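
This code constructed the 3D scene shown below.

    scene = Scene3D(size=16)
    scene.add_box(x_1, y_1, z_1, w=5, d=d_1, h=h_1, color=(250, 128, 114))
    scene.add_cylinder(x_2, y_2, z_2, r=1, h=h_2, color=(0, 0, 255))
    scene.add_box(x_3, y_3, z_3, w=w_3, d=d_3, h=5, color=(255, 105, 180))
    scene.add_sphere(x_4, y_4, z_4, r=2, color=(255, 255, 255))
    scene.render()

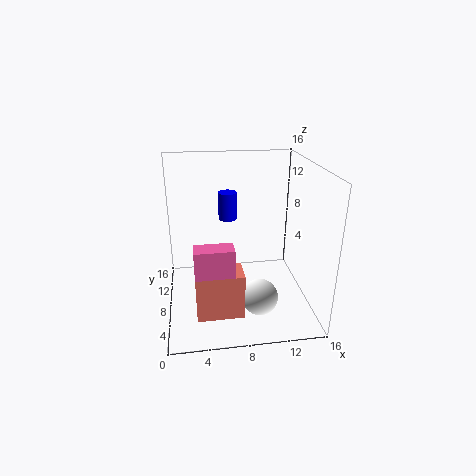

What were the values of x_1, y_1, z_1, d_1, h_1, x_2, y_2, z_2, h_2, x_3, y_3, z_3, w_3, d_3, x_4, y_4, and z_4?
x_1 = 3
y_1 = 3
z_1 = 1
d_1 = 3
h_1 = 5
x_2 = 7
y_2 = 9
z_2 = 10
h_2 = 3
x_3 = 3
y_3 = 3
z_3 = 4
w_3 = 4
d_3 = 2
x_4 = 10
y_4 = 5
z_4 = 2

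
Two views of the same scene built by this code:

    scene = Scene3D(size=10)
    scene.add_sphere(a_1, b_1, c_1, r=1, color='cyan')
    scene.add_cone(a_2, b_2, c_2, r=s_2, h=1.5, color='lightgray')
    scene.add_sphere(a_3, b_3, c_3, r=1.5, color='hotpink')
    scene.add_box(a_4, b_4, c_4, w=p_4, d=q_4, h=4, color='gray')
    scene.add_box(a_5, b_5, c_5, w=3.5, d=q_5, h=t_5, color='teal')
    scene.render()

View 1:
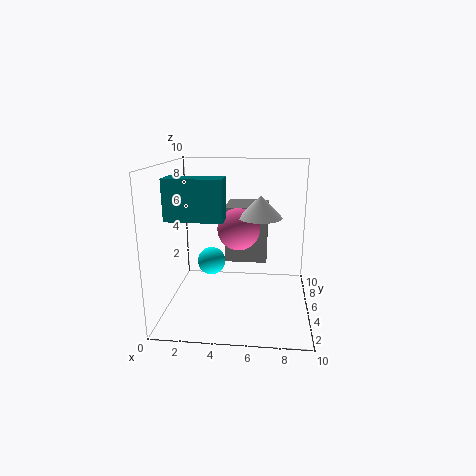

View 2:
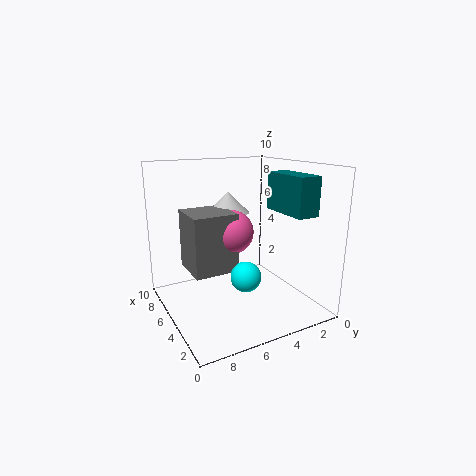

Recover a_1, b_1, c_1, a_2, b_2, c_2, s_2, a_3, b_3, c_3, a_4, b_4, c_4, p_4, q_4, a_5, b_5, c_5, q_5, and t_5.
a_1 = 3
b_1 = 5.5
c_1 = 3
a_2 = 6.5
b_2 = 5
c_2 = 6.5
s_2 = 1.5
a_3 = 5
b_3 = 5.5
c_3 = 5.5
a_4 = 4
b_4 = 5.5
c_4 = 3
p_4 = 3
q_4 = 3
a_5 = 1
b_5 = 1.5
c_5 = 7
q_5 = 1.5
t_5 = 2.5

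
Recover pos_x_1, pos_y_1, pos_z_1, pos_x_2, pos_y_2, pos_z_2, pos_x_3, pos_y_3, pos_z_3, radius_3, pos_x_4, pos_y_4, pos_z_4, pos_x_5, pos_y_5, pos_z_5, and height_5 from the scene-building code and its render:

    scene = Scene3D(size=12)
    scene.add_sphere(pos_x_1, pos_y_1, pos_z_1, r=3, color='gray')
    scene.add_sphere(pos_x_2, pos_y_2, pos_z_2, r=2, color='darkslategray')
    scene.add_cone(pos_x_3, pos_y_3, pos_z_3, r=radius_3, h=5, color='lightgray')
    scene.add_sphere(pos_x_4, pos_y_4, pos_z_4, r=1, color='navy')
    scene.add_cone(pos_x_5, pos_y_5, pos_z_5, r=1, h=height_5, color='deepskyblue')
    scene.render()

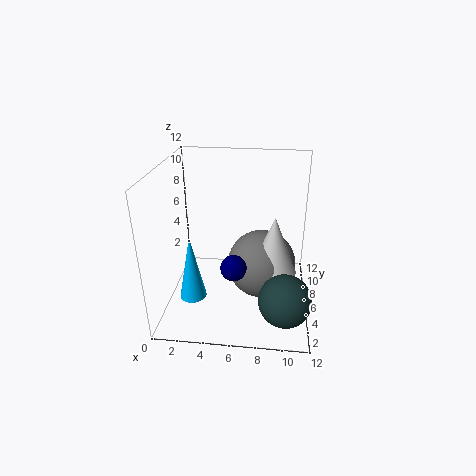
pos_x_1 = 8; pos_y_1 = 7; pos_z_1 = 3; pos_x_2 = 10; pos_y_2 = 2; pos_z_2 = 3; pos_x_3 = 9; pos_y_3 = 6; pos_z_3 = 3; radius_3 = 2; pos_x_4 = 6; pos_y_4 = 3; pos_z_4 = 5; pos_x_5 = 3; pos_y_5 = 2; pos_z_5 = 3; height_5 = 5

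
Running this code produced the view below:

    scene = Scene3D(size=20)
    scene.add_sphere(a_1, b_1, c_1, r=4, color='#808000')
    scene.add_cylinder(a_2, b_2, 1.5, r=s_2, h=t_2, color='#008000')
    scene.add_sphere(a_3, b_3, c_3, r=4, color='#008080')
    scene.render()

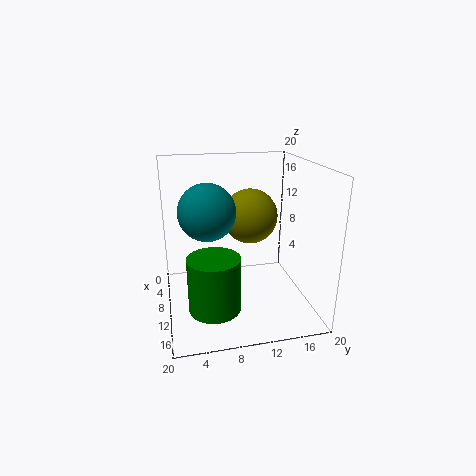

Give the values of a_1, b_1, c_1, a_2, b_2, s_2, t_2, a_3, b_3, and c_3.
a_1 = 7, b_1 = 12.5, c_1 = 12, a_2 = 13.5, b_2 = 6, s_2 = 3.5, t_2 = 7.5, a_3 = 8.5, b_3 = 6, c_3 = 13.5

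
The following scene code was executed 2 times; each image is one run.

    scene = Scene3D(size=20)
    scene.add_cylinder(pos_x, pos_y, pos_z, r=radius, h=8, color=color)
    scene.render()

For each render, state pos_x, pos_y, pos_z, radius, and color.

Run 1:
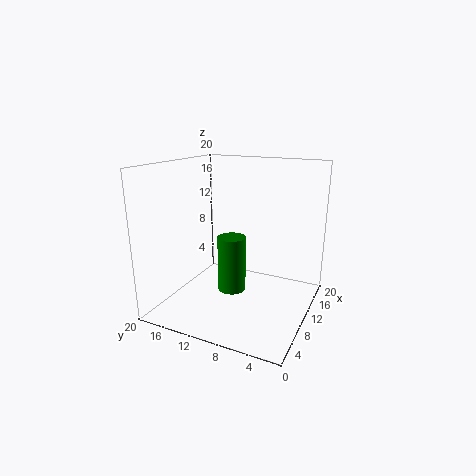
pos_x = 10, pos_y = 11, pos_z = 2, radius = 2, color = 'green'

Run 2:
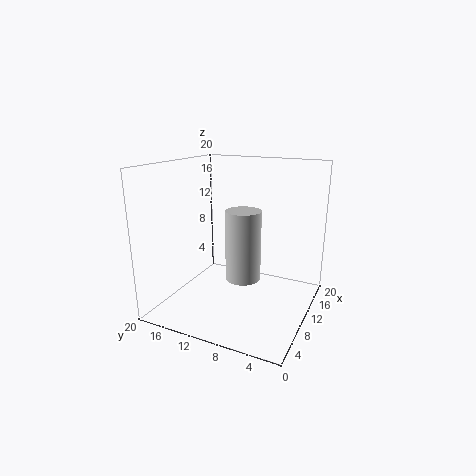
pos_x = 3, pos_y = 6, pos_z = 8, radius = 2, color = 'lightgray'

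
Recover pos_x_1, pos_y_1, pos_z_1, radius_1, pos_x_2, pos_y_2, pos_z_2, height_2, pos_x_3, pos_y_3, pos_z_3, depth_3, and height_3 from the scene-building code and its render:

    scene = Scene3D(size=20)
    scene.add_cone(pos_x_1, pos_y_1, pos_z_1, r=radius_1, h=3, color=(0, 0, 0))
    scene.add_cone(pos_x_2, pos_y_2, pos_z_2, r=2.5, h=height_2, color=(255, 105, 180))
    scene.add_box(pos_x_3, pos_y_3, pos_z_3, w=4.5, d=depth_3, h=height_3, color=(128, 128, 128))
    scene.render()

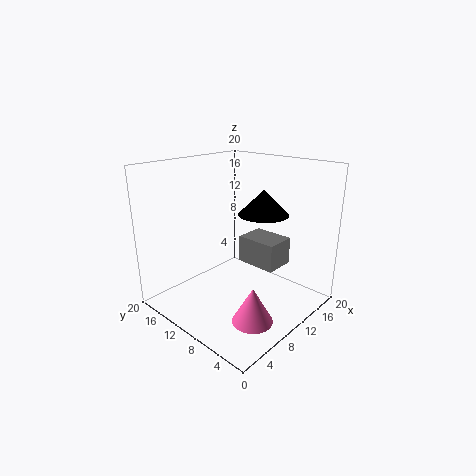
pos_x_1 = 8.5; pos_y_1 = 4.5; pos_z_1 = 15; radius_1 = 3; pos_x_2 = 5; pos_y_2 = 3; pos_z_2 = 2.5; height_2 = 4.5; pos_x_3 = 12.5; pos_y_3 = 6; pos_z_3 = 5; depth_3 = 6; height_3 = 4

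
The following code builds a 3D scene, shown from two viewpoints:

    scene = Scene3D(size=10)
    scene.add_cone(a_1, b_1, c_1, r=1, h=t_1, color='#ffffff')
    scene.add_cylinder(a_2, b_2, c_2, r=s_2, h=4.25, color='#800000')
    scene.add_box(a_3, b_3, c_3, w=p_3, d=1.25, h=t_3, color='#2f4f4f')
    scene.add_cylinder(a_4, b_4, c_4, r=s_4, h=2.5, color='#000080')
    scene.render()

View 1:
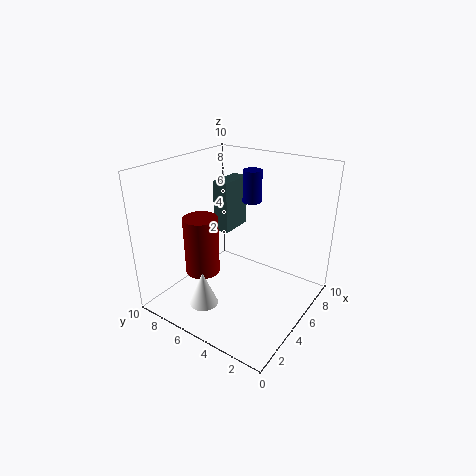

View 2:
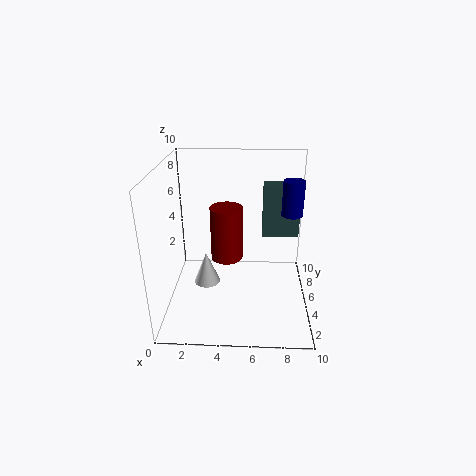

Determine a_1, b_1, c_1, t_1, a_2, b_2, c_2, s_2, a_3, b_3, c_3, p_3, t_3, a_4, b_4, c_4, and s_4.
a_1 = 2.5; b_1 = 6.25; c_1 = 0.5; t_1 = 2.5; a_2 = 4; b_2 = 7.5; c_2 = 2; s_2 = 1.25; a_3 = 6.75; b_3 = 7.25; c_3 = 4; p_3 = 2.75; t_3 = 4; a_4 = 8.75; b_4 = 6.25; c_4 = 6.25; s_4 = 0.75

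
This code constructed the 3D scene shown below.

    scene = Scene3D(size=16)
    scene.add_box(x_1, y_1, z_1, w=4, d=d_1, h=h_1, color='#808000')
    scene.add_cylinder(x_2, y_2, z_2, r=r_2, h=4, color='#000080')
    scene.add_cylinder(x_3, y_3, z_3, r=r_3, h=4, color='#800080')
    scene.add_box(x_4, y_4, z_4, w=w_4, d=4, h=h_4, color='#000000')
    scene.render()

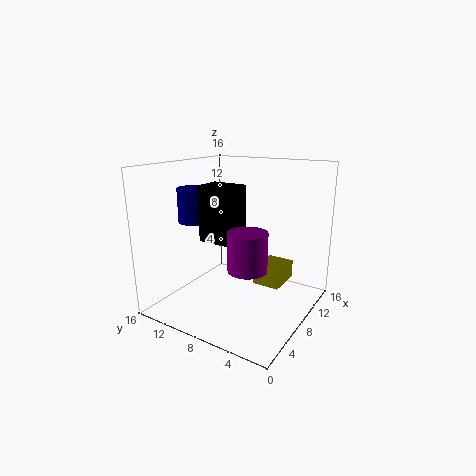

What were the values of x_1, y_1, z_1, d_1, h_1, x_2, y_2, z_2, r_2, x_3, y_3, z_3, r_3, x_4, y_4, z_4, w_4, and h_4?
x_1 = 8; y_1 = 3; z_1 = 3; d_1 = 3; h_1 = 2; x_2 = 8; y_2 = 14; z_2 = 9; r_2 = 2; x_3 = 5; y_3 = 5; z_3 = 6; r_3 = 2; x_4 = 5; y_4 = 7; z_4 = 8; w_4 = 3; h_4 = 6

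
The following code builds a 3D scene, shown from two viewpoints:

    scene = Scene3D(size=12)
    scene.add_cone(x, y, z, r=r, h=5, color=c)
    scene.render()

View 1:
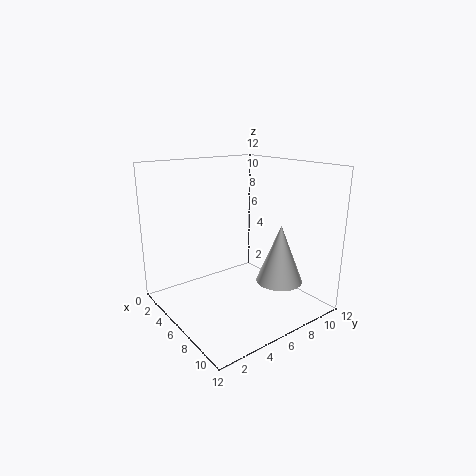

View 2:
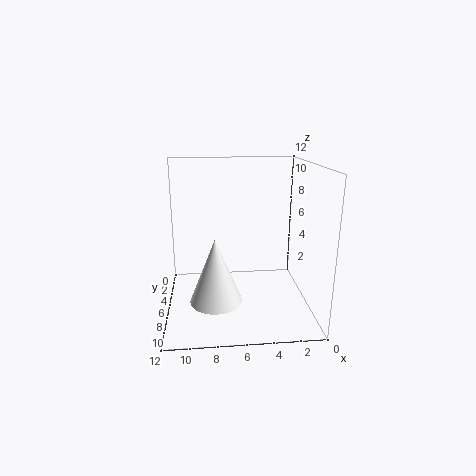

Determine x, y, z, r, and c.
x = 8; y = 9; z = 2; r = 2; c = 'white'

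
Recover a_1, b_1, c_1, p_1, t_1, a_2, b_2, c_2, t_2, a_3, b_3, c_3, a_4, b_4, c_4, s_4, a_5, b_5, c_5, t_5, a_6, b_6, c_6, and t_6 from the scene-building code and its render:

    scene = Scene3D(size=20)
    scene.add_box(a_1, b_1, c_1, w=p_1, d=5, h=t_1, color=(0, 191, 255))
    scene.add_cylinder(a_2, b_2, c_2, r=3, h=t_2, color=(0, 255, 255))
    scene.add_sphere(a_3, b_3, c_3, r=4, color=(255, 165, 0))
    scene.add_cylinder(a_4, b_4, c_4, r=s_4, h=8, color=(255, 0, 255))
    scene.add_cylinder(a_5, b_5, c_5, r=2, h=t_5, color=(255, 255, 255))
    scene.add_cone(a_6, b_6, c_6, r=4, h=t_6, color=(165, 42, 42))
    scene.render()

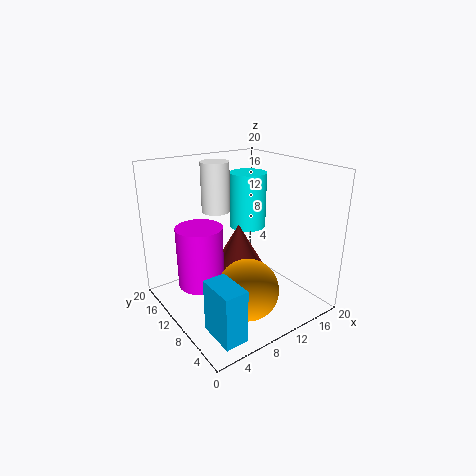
a_1 = 2
b_1 = 1
c_1 = 1
p_1 = 3
t_1 = 7
a_2 = 17
b_2 = 17
c_2 = 8
t_2 = 9
a_3 = 8
b_3 = 5
c_3 = 5
a_4 = 4
b_4 = 10
c_4 = 5
s_4 = 3
a_5 = 9
b_5 = 14
c_5 = 13
t_5 = 7
a_6 = 13
b_6 = 14
c_6 = 3
t_6 = 7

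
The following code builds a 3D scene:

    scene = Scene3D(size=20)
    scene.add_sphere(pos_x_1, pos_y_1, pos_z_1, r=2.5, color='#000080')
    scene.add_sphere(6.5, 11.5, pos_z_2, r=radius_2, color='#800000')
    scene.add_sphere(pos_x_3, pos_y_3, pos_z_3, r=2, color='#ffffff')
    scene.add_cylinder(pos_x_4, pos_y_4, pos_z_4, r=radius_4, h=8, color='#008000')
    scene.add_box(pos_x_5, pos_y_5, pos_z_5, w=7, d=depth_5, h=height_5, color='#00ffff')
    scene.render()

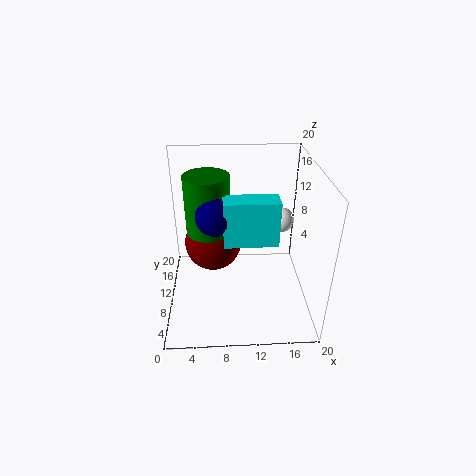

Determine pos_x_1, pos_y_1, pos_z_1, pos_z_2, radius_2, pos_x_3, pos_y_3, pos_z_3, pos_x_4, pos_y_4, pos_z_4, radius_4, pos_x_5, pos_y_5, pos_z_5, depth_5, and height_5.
pos_x_1 = 7, pos_y_1 = 8, pos_z_1 = 14.5, pos_z_2 = 8.5, radius_2 = 4, pos_x_3 = 17.5, pos_y_3 = 17.5, pos_z_3 = 8.5, pos_x_4 = 6, pos_y_4 = 10.5, pos_z_4 = 11, radius_4 = 3, pos_x_5 = 8, pos_y_5 = 6, pos_z_5 = 11, depth_5 = 3, height_5 = 6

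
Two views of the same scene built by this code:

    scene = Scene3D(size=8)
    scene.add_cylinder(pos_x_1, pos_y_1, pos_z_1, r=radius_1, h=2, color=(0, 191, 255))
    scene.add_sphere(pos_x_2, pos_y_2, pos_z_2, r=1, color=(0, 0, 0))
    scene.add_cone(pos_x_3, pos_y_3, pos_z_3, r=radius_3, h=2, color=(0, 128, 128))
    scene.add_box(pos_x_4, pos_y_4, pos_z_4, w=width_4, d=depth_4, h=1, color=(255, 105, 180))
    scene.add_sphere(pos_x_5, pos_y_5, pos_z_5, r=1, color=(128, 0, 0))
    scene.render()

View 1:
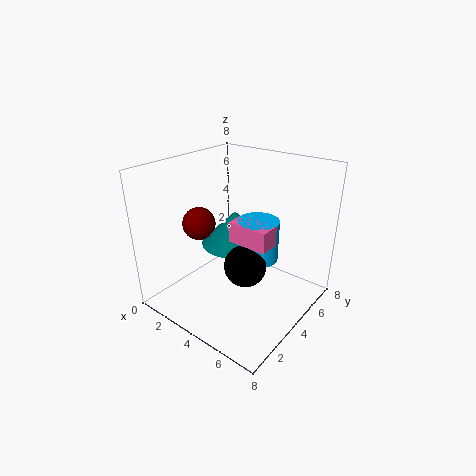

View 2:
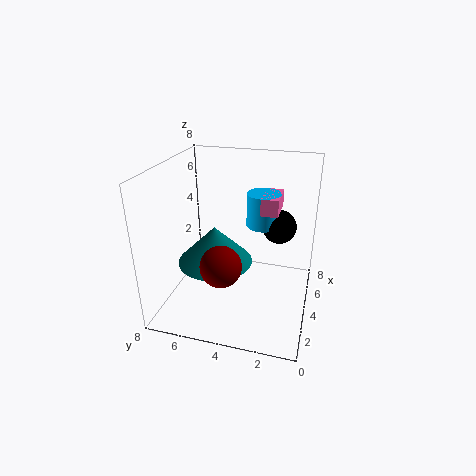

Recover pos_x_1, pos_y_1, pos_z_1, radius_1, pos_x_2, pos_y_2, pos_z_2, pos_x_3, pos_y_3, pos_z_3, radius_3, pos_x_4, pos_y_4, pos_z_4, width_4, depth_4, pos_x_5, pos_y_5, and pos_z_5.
pos_x_1 = 6
pos_y_1 = 3
pos_z_1 = 4
radius_1 = 1
pos_x_2 = 6
pos_y_2 = 2
pos_z_2 = 4
pos_x_3 = 3
pos_y_3 = 5
pos_z_3 = 3
radius_3 = 2
pos_x_4 = 5
pos_y_4 = 2
pos_z_4 = 5
width_4 = 2
depth_4 = 1
pos_x_5 = 1
pos_y_5 = 4
pos_z_5 = 4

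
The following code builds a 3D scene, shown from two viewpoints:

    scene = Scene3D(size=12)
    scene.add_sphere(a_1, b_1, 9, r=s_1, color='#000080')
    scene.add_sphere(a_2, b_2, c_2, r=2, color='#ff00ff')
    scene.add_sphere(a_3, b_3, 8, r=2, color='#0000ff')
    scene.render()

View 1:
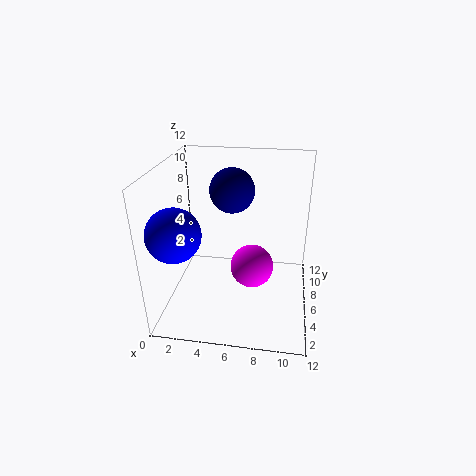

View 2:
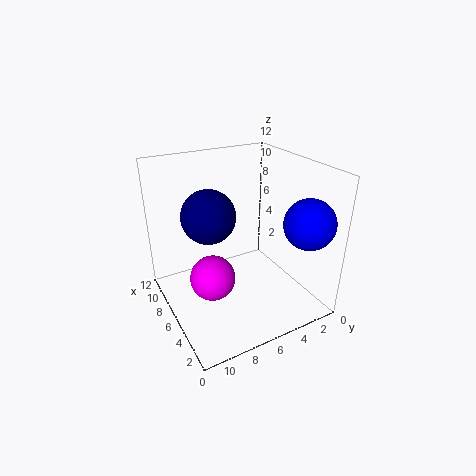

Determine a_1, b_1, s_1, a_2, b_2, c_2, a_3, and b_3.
a_1 = 5
b_1 = 9
s_1 = 2
a_2 = 7
b_2 = 8
c_2 = 2
a_3 = 2
b_3 = 2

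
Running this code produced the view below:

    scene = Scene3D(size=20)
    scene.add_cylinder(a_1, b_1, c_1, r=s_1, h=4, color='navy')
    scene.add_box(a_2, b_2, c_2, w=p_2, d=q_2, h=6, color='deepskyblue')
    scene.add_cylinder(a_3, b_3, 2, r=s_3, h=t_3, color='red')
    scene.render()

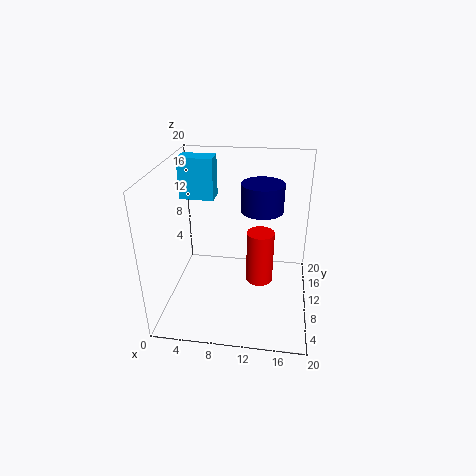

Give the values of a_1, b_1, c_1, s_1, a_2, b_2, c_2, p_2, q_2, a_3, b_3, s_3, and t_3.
a_1 = 13, b_1 = 13, c_1 = 13, s_1 = 3, a_2 = 1, b_2 = 13, c_2 = 14, p_2 = 5, q_2 = 3, a_3 = 13, b_3 = 12, s_3 = 2, t_3 = 8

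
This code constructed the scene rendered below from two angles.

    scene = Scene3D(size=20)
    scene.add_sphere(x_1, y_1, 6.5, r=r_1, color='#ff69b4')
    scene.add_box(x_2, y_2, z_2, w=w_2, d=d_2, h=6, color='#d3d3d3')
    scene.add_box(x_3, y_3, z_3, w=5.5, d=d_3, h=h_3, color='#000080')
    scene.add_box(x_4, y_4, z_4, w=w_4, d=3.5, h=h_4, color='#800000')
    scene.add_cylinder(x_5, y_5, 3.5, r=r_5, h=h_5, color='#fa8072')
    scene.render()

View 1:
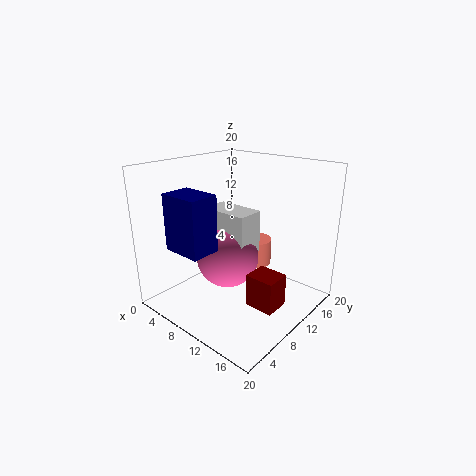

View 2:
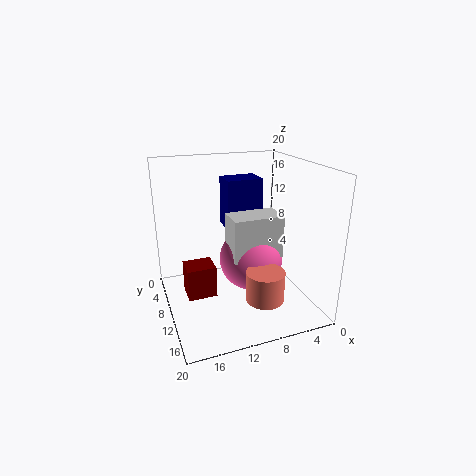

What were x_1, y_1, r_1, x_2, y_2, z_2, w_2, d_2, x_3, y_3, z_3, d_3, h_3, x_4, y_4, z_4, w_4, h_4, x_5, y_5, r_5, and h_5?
x_1 = 8; y_1 = 10; r_1 = 4.5; x_2 = 4.5; y_2 = 9; z_2 = 7.5; w_2 = 7; d_2 = 4; x_3 = 4.5; y_3 = 2; z_3 = 9.5; d_3 = 4; h_3 = 7.5; x_4 = 13.5; y_4 = 7.5; z_4 = 2; w_4 = 4; h_4 = 4.5; x_5 = 8.5; y_5 = 16; r_5 = 2.5; h_5 = 4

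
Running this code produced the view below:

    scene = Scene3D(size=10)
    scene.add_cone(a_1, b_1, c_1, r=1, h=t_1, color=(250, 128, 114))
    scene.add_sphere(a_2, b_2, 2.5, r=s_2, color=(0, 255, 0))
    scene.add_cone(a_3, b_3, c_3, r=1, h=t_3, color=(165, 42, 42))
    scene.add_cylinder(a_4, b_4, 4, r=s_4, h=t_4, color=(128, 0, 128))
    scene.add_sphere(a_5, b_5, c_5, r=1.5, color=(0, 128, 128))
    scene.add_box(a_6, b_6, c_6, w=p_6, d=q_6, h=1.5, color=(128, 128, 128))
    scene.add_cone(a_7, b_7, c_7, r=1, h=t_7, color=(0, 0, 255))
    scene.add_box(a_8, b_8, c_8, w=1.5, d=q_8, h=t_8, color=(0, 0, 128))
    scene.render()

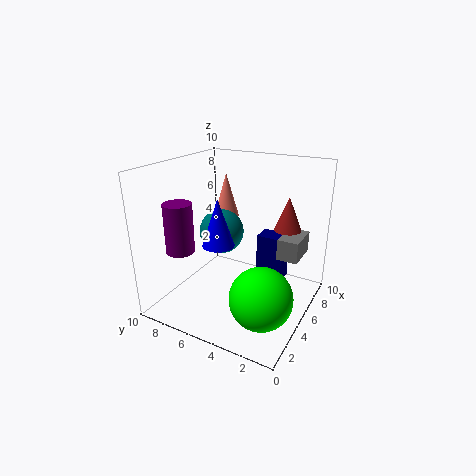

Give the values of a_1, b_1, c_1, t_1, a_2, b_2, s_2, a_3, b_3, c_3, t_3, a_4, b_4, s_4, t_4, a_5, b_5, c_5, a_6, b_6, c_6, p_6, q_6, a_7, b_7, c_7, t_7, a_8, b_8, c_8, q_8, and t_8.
a_1 = 8.5, b_1 = 8, c_1 = 5, t_1 = 3.5, a_2 = 2.5, b_2 = 2, s_2 = 2, a_3 = 8, b_3 = 2.5, c_3 = 5, t_3 = 2.5, a_4 = 3, b_4 = 8.5, s_4 = 1, t_4 = 3.5, a_5 = 4.5, b_5 = 6, c_5 = 5.5, a_6 = 6, b_6 = 1, c_6 = 3.5, p_6 = 2.5, q_6 = 1.5, a_7 = 2.5, b_7 = 5, c_7 = 5.5, t_7 = 3, a_8 = 7, b_8 = 2.5, c_8 = 1, q_8 = 2, t_8 = 3.5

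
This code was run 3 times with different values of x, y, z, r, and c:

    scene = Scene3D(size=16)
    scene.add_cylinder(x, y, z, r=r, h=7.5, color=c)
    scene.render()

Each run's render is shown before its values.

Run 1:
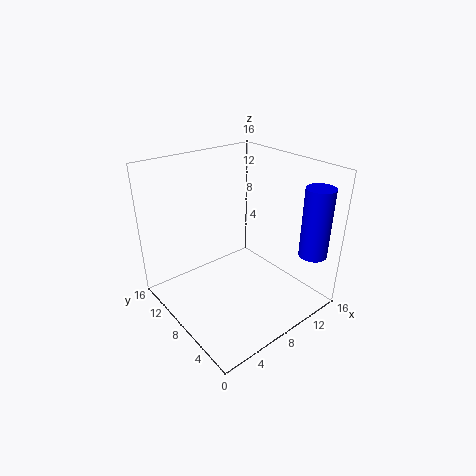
x = 13
y = 1.5
z = 7
r = 1.5
c = 'blue'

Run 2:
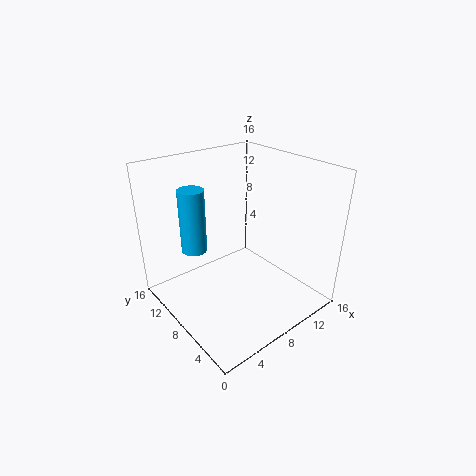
x = 5
y = 12.5
z = 5.5
r = 1.5
c = 'deepskyblue'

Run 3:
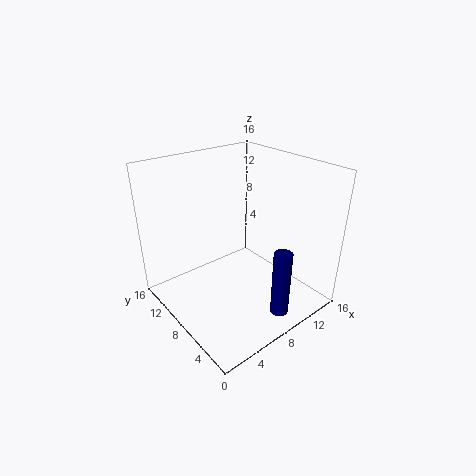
x = 9.5
y = 2.5
z = 0.5
r = 1
c = 'navy'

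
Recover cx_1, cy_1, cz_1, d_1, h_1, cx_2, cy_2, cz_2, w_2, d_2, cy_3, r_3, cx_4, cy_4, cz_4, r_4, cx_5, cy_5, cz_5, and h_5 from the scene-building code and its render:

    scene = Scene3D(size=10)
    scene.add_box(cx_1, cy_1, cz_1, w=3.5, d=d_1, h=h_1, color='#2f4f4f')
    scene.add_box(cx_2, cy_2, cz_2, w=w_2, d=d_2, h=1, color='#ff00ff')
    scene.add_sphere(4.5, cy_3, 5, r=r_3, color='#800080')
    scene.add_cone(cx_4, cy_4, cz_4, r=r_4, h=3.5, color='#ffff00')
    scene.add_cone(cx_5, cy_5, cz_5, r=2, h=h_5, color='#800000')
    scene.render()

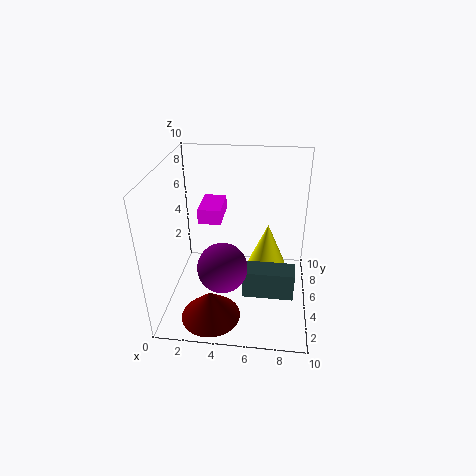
cx_1 = 5.5, cy_1 = 3, cz_1 = 1.5, d_1 = 1.5, h_1 = 2, cx_2 = 2.5, cy_2 = 4, cz_2 = 6.5, w_2 = 1.5, d_2 = 2.5, cy_3 = 1.5, r_3 = 1.5, cx_4 = 7, cy_4 = 8, cz_4 = 1, r_4 = 1.5, cx_5 = 3.5, cy_5 = 2, cz_5 = 0.5, h_5 = 2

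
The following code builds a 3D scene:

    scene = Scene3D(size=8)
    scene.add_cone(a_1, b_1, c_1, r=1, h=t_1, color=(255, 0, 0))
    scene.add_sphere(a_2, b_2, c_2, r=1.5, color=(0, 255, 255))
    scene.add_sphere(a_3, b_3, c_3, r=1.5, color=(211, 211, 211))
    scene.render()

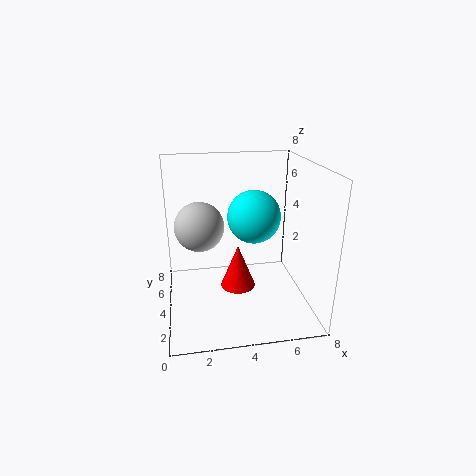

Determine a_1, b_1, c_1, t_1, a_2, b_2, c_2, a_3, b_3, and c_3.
a_1 = 4, b_1 = 4, c_1 = 1, t_1 = 2.5, a_2 = 5, b_2 = 4.5, c_2 = 5, a_3 = 2, b_3 = 6, c_3 = 4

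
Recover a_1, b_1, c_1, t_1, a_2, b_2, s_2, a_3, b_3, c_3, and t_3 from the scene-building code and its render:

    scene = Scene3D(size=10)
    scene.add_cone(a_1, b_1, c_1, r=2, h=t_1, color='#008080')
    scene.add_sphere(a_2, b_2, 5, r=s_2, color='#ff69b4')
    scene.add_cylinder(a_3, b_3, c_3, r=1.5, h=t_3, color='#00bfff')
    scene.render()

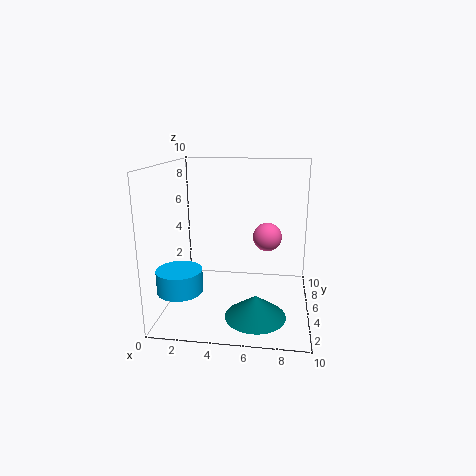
a_1 = 6.5; b_1 = 2.5; c_1 = 0.5; t_1 = 1.5; a_2 = 7; b_2 = 5.5; s_2 = 1; a_3 = 1.5; b_3 = 2.5; c_3 = 2; t_3 = 1.5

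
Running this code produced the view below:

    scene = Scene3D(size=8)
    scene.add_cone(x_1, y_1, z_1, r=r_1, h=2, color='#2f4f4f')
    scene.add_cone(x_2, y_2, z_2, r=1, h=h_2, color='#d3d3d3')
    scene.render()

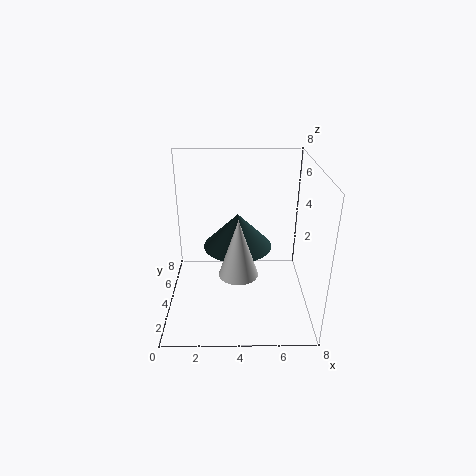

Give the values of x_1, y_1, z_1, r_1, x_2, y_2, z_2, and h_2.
x_1 = 4
y_1 = 5
z_1 = 3
r_1 = 2
x_2 = 4
y_2 = 2
z_2 = 3
h_2 = 3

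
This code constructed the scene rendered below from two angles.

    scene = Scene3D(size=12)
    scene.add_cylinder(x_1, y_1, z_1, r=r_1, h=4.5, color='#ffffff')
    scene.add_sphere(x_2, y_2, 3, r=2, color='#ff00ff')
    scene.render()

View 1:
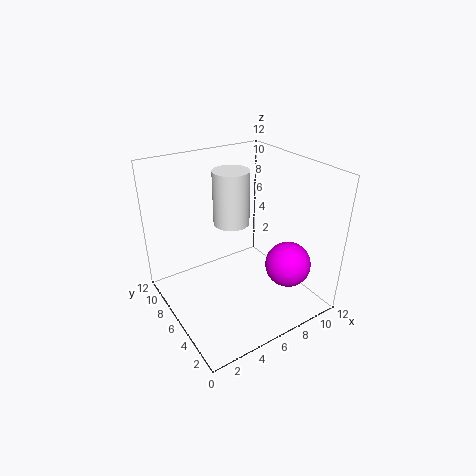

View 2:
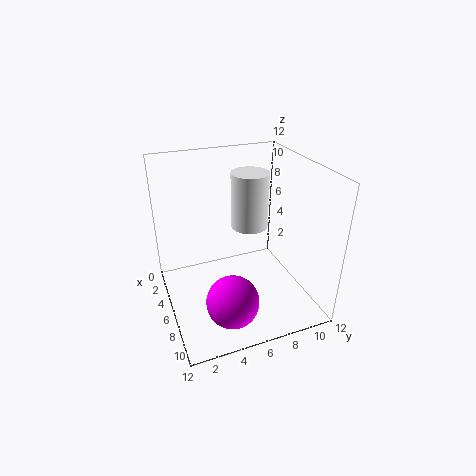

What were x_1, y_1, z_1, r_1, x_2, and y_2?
x_1 = 6
y_1 = 7
z_1 = 7
r_1 = 1.5
x_2 = 10
y_2 = 4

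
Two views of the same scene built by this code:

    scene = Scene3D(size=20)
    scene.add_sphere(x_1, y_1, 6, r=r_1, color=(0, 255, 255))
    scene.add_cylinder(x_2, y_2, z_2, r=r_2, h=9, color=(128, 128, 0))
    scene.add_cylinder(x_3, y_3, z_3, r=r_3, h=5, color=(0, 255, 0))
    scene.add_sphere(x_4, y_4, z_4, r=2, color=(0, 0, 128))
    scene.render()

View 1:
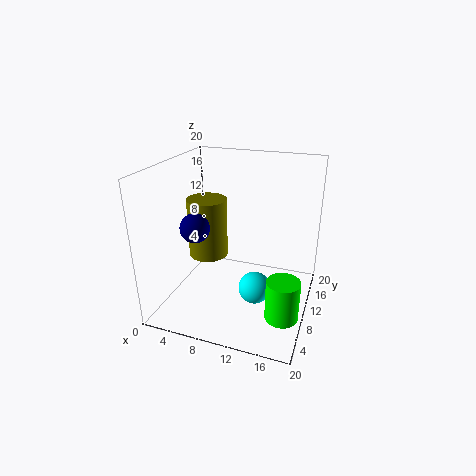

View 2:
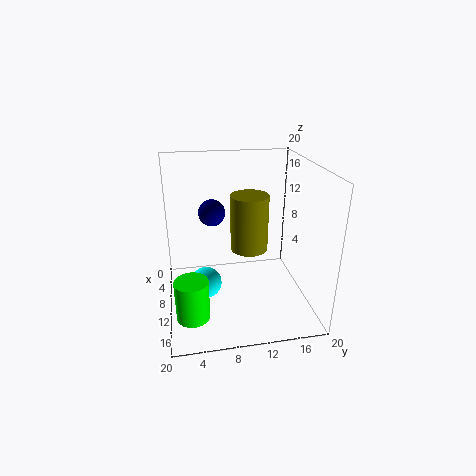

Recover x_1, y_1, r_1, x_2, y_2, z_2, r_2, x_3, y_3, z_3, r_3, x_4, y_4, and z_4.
x_1 = 14
y_1 = 5
r_1 = 2
x_2 = 4
y_2 = 13
z_2 = 5
r_2 = 3
x_3 = 18
y_3 = 3
z_3 = 4
r_3 = 2
x_4 = 5
y_4 = 7
z_4 = 12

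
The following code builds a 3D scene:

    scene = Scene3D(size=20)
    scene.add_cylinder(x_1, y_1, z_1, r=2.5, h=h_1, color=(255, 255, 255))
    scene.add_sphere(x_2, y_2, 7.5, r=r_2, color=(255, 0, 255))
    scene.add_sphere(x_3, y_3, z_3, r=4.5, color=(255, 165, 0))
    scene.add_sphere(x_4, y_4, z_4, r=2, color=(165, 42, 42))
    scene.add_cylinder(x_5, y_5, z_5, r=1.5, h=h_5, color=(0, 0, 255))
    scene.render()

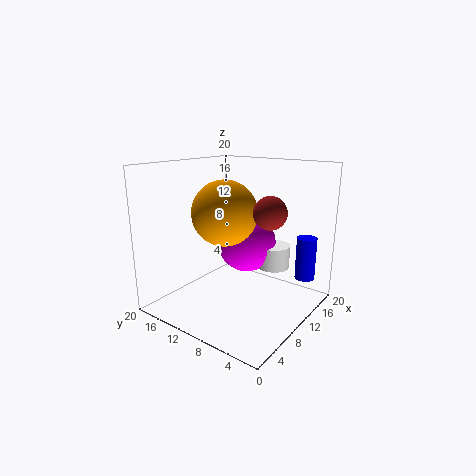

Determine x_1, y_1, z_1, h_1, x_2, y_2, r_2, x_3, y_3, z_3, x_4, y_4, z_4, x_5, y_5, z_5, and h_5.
x_1 = 16.5; y_1 = 8; z_1 = 4; h_1 = 3.5; x_2 = 15; y_2 = 12; r_2 = 4.5; x_3 = 9; y_3 = 11.5; z_3 = 13.5; x_4 = 7.5; y_4 = 3.5; z_4 = 15; x_5 = 18.5; y_5 = 3.5; z_5 = 2.5; h_5 = 6.5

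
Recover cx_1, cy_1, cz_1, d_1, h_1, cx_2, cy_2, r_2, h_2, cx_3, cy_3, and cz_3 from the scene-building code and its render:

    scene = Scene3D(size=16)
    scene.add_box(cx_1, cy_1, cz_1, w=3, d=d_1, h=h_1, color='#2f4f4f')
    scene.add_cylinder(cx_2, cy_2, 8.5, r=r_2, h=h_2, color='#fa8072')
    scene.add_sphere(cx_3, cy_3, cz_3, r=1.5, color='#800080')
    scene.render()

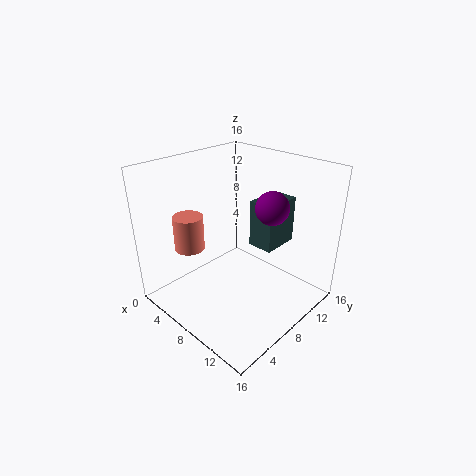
cx_1 = 7.5; cy_1 = 10.5; cz_1 = 6; d_1 = 4.5; h_1 = 5.5; cx_2 = 6.5; cy_2 = 2.5; r_2 = 1.5; h_2 = 3.5; cx_3 = 14; cy_3 = 6; cz_3 = 14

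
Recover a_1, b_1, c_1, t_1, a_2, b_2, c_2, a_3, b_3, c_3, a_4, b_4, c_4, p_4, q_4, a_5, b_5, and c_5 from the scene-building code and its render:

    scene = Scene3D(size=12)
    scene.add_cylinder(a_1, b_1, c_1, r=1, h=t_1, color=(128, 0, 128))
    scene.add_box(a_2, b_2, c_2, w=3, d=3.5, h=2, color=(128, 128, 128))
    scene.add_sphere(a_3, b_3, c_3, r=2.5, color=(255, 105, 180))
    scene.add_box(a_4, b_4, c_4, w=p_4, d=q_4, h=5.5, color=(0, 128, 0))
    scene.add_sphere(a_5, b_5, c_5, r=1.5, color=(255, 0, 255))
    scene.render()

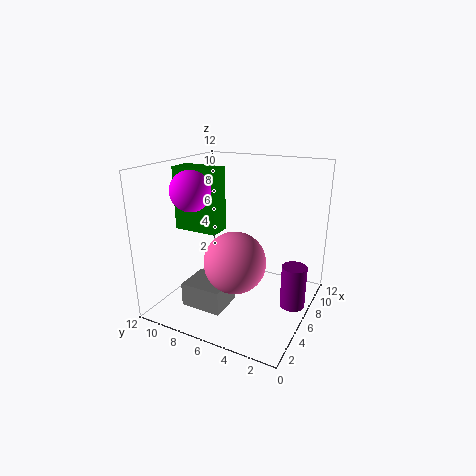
a_1 = 6
b_1 = 1
c_1 = 1
t_1 = 3.5
a_2 = 2.5
b_2 = 6
c_2 = 0.5
a_3 = 4.5
b_3 = 5.5
c_3 = 4.5
a_4 = 5.5
b_4 = 8
c_4 = 6
p_4 = 2
q_4 = 4
a_5 = 2.5
b_5 = 8
c_5 = 10.5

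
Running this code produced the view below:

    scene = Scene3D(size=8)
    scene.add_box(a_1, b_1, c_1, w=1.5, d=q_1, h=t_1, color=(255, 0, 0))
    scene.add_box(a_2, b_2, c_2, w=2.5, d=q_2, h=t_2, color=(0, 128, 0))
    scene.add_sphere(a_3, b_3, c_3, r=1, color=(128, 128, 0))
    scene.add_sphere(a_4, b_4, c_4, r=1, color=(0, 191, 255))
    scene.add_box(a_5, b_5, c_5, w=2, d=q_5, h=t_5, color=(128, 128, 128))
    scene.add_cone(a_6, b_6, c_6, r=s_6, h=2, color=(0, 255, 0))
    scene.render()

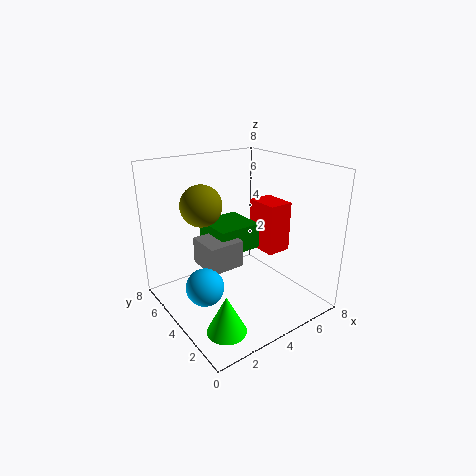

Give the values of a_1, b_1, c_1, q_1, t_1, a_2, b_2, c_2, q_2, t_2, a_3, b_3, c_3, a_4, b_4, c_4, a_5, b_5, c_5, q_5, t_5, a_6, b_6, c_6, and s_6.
a_1 = 6
b_1 = 3.5
c_1 = 2.5
q_1 = 2
t_1 = 3
a_2 = 3
b_2 = 4
c_2 = 3
q_2 = 2.5
t_2 = 1.5
a_3 = 1.5
b_3 = 3.5
c_3 = 6.5
a_4 = 1.5
b_4 = 3.5
c_4 = 2
a_5 = 2
b_5 = 3.5
c_5 = 2.5
q_5 = 2
t_5 = 1.5
a_6 = 1.5
b_6 = 1.5
c_6 = 0.5
s_6 = 1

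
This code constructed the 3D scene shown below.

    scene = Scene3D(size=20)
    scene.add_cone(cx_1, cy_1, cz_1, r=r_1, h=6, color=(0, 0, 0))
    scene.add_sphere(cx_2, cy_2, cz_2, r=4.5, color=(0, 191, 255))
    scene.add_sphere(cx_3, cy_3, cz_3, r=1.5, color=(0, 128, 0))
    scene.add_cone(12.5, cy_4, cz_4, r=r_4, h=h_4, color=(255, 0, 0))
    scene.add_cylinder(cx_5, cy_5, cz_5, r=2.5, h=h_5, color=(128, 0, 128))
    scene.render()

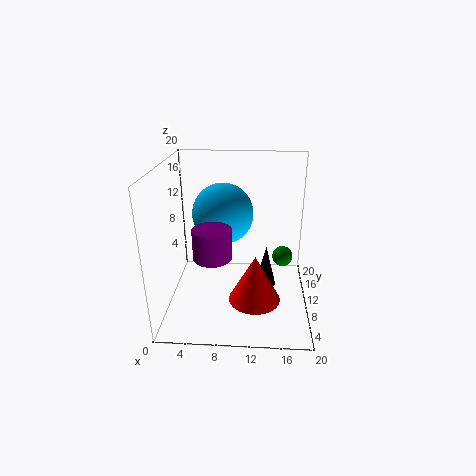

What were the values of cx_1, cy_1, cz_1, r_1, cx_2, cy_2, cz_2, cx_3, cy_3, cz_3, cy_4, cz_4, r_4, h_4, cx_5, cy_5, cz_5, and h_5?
cx_1 = 14; cy_1 = 10.5; cz_1 = 2.5; r_1 = 1.5; cx_2 = 7.5; cy_2 = 14; cz_2 = 12; cx_3 = 16.5; cy_3 = 12.5; cz_3 = 6; cy_4 = 6.5; cz_4 = 2.5; r_4 = 3.5; h_4 = 6.5; cx_5 = 7; cy_5 = 6; cz_5 = 9; h_5 = 4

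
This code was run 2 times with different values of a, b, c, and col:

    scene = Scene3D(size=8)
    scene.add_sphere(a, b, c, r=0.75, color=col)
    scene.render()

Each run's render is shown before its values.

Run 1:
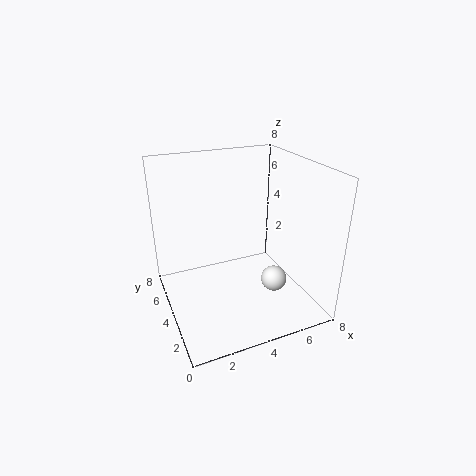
a = 6, b = 3.25, c = 1.25, col = 'white'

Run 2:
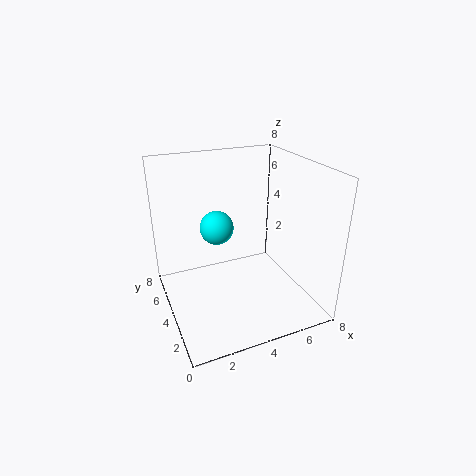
a = 2, b = 1.75, c = 6, col = 'cyan'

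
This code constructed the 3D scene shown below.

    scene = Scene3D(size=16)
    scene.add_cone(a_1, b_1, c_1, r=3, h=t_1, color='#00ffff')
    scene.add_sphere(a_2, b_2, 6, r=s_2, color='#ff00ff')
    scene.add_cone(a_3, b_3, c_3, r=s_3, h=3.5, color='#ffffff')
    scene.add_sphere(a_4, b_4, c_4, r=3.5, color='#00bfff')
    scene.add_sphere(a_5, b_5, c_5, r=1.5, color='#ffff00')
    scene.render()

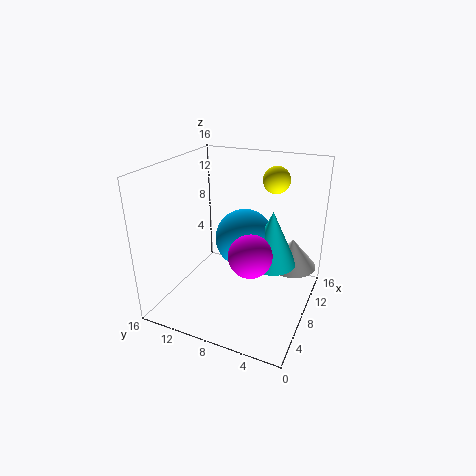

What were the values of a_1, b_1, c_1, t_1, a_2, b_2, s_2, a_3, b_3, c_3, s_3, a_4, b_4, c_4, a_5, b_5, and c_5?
a_1 = 11
b_1 = 5
c_1 = 4
t_1 = 6.5
a_2 = 8
b_2 = 6.5
s_2 = 2.5
a_3 = 13
b_3 = 3
c_3 = 3
s_3 = 3
a_4 = 11
b_4 = 8.5
c_4 = 6.5
a_5 = 11.5
b_5 = 5
c_5 = 14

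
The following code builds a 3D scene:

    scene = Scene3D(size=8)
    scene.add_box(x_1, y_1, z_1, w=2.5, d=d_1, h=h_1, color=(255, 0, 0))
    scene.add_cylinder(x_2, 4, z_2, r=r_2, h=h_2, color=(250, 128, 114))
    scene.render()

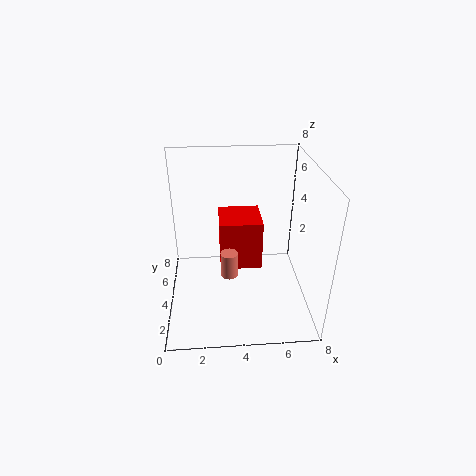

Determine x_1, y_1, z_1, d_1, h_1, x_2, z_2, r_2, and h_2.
x_1 = 3
y_1 = 4.5
z_1 = 1.5
d_1 = 2.5
h_1 = 3
x_2 = 3.5
z_2 = 1.5
r_2 = 0.5
h_2 = 1.5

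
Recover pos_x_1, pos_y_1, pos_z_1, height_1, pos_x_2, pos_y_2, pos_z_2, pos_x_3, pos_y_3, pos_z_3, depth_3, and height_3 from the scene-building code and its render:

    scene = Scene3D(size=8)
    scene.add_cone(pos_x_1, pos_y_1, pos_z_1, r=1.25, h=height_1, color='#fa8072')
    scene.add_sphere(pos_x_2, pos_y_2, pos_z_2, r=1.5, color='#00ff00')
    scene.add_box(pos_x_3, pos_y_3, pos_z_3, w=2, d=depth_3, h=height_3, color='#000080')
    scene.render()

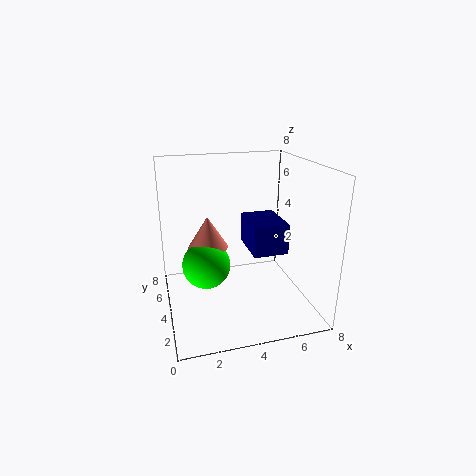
pos_x_1 = 2.75
pos_y_1 = 6.5
pos_z_1 = 2.5
height_1 = 2
pos_x_2 = 2.5
pos_y_2 = 6
pos_z_2 = 1.5
pos_x_3 = 4.75
pos_y_3 = 3.25
pos_z_3 = 3
depth_3 = 2.75
height_3 = 1.75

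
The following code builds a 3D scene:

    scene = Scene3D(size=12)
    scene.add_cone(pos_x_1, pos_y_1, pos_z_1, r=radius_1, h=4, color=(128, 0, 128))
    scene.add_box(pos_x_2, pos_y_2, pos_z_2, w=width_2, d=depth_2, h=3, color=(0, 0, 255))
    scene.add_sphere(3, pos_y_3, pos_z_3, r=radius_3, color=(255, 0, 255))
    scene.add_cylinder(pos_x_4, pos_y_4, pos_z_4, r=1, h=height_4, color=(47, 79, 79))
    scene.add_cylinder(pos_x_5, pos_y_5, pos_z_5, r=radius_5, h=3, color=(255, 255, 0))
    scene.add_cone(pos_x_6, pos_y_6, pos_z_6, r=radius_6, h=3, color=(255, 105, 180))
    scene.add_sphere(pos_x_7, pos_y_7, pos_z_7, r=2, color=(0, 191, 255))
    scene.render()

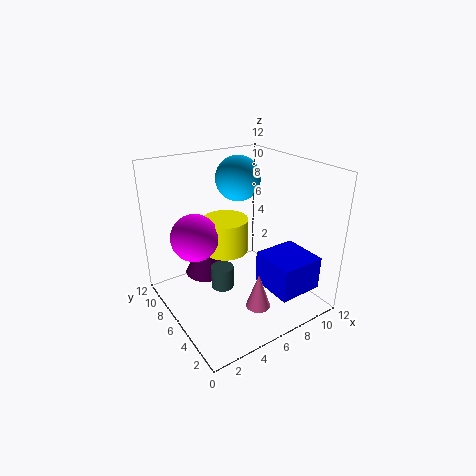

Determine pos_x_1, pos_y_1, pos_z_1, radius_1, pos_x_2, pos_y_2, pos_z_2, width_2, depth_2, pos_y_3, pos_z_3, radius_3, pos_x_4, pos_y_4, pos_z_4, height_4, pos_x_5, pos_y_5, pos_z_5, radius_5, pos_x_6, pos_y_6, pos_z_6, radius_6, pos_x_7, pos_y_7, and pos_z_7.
pos_x_1 = 5, pos_y_1 = 10, pos_z_1 = 1, radius_1 = 2, pos_x_2 = 8, pos_y_2 = 2, pos_z_2 = 1, width_2 = 4, depth_2 = 4, pos_y_3 = 8, pos_z_3 = 6, radius_3 = 2, pos_x_4 = 5, pos_y_4 = 7, pos_z_4 = 1, height_4 = 2, pos_x_5 = 6, pos_y_5 = 8, pos_z_5 = 4, radius_5 = 2, pos_x_6 = 6, pos_y_6 = 3, pos_z_6 = 1, radius_6 = 1, pos_x_7 = 8, pos_y_7 = 9, pos_z_7 = 10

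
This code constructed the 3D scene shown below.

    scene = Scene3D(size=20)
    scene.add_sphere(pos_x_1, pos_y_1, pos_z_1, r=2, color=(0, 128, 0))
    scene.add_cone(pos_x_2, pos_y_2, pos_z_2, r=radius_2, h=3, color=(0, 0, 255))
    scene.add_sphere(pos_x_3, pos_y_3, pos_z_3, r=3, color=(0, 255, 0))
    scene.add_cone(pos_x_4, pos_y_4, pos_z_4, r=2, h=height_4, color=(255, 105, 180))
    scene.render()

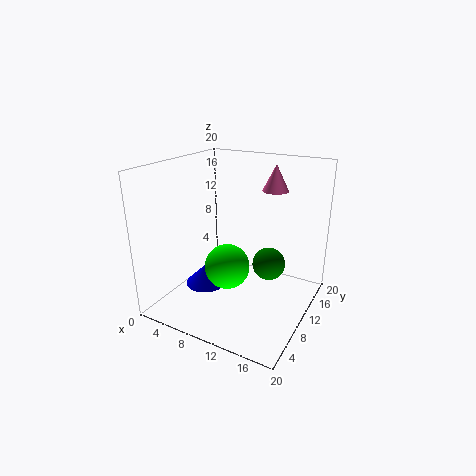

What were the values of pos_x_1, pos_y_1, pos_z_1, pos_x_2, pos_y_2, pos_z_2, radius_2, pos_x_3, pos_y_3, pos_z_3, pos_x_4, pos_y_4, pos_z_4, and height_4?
pos_x_1 = 16; pos_y_1 = 7; pos_z_1 = 9; pos_x_2 = 5; pos_y_2 = 9; pos_z_2 = 2; radius_2 = 3; pos_x_3 = 10; pos_y_3 = 7; pos_z_3 = 7; pos_x_4 = 12; pos_y_4 = 18; pos_z_4 = 15; height_4 = 4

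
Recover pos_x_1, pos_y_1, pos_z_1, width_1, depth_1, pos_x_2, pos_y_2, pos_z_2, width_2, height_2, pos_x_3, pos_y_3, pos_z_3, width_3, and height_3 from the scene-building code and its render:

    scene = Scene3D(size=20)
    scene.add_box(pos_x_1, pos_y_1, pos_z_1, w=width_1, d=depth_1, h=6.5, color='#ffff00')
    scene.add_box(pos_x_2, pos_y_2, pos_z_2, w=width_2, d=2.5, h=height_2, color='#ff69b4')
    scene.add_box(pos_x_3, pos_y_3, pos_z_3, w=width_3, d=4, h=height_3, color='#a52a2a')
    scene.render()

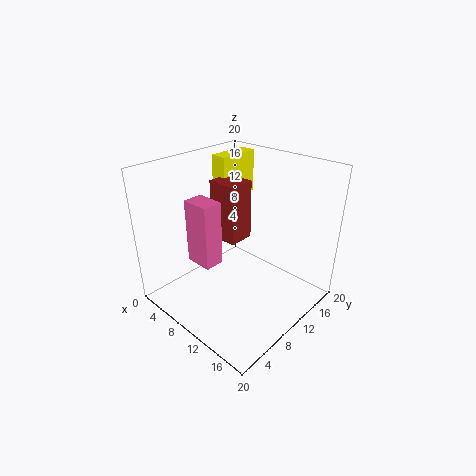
pos_x_1 = 2
pos_y_1 = 13
pos_z_1 = 13
width_1 = 2.5
depth_1 = 6.5
pos_x_2 = 8.5
pos_y_2 = 2.5
pos_z_2 = 9.5
width_2 = 3.5
height_2 = 8
pos_x_3 = 3.5
pos_y_3 = 11
pos_z_3 = 7.5
width_3 = 4.5
height_3 = 9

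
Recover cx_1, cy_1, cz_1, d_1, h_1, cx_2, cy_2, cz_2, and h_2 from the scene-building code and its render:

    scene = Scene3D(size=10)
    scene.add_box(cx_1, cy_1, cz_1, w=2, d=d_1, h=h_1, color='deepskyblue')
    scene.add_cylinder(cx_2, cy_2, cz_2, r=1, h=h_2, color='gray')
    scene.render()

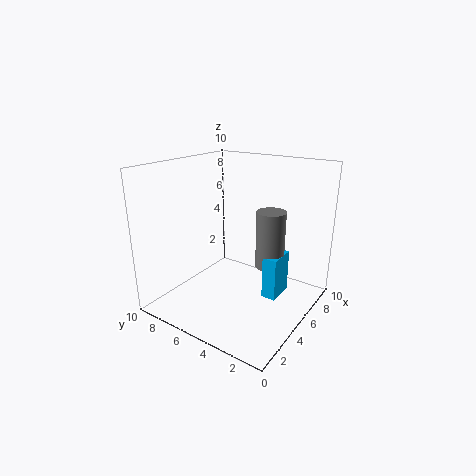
cx_1 = 5, cy_1 = 2, cz_1 = 1, d_1 = 1, h_1 = 3, cx_2 = 6, cy_2 = 3, cz_2 = 3, h_2 = 4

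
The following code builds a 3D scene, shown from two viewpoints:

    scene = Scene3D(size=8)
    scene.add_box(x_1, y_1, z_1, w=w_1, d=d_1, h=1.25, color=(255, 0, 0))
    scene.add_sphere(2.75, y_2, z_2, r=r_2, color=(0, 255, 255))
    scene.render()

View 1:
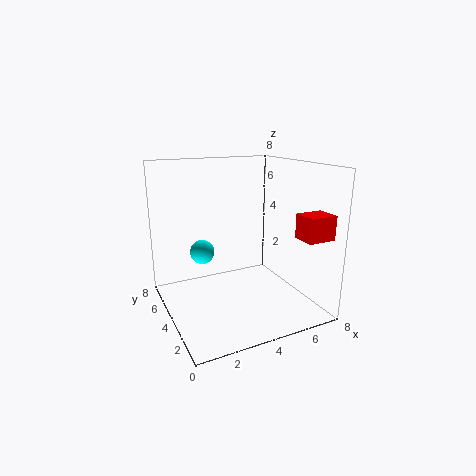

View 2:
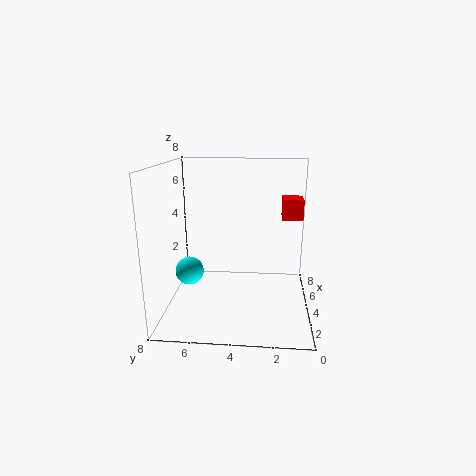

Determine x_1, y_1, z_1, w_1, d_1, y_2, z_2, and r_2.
x_1 = 6, y_1 = 0.25, z_1 = 4.5, w_1 = 1.5, d_1 = 1.25, y_2 = 6.5, z_2 = 2.5, r_2 = 0.75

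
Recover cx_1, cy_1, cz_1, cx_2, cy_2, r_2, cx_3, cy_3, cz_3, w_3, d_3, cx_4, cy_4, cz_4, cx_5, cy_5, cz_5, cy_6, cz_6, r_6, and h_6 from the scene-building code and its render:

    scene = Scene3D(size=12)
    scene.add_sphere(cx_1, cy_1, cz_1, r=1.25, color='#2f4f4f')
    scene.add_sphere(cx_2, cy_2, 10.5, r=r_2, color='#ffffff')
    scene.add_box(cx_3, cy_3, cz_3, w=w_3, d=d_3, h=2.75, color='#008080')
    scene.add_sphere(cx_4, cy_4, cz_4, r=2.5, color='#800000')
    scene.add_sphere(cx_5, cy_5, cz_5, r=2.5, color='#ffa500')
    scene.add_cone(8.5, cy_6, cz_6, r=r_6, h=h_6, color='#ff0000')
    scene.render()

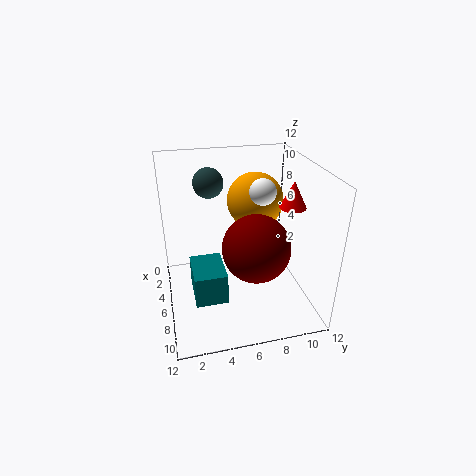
cx_1 = 4
cy_1 = 4
cz_1 = 10.25
cx_2 = 7.5
cy_2 = 7.5
r_2 = 1
cx_3 = 4
cy_3 = 2
cz_3 = 0.75
w_3 = 3.75
d_3 = 2.75
cx_4 = 9.5
cy_4 = 6.5
cz_4 = 7
cx_5 = 3.25
cy_5 = 8.25
cz_5 = 8
cy_6 = 9.5
cz_6 = 9.5
r_6 = 1
h_6 = 2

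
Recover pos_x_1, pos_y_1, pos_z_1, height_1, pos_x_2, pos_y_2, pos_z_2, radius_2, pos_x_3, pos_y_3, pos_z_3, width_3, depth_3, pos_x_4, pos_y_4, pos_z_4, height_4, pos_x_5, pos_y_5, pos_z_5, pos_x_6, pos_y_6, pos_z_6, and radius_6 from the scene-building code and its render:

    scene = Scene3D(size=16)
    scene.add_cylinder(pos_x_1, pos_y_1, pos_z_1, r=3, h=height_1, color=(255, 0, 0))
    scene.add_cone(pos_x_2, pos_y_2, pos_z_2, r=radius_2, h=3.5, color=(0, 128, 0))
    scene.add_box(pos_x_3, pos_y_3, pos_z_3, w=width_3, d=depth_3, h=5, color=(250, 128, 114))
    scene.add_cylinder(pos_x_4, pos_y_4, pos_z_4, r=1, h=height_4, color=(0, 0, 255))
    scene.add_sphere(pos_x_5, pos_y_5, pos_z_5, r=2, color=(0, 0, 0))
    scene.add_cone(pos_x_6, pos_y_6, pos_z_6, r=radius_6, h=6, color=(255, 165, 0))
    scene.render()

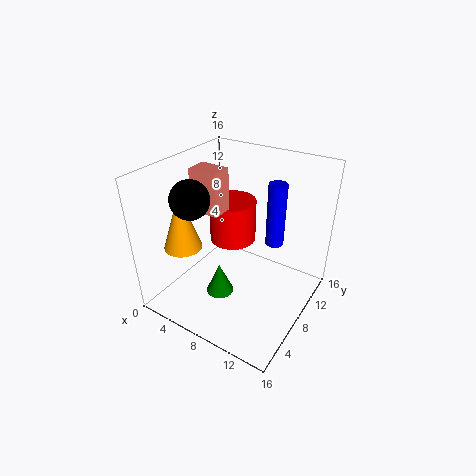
pos_x_1 = 4; pos_y_1 = 13; pos_z_1 = 4; height_1 = 5.5; pos_x_2 = 7.5; pos_y_2 = 5; pos_z_2 = 2.5; radius_2 = 1.5; pos_x_3 = 2; pos_y_3 = 7.5; pos_z_3 = 10; width_3 = 3.5; depth_3 = 2.5; pos_x_4 = 11.5; pos_y_4 = 10; pos_z_4 = 7.5; height_4 = 7; pos_x_5 = 5; pos_y_5 = 4; pos_z_5 = 13.5; pos_x_6 = 4; pos_y_6 = 3.5; pos_z_6 = 8; radius_6 = 2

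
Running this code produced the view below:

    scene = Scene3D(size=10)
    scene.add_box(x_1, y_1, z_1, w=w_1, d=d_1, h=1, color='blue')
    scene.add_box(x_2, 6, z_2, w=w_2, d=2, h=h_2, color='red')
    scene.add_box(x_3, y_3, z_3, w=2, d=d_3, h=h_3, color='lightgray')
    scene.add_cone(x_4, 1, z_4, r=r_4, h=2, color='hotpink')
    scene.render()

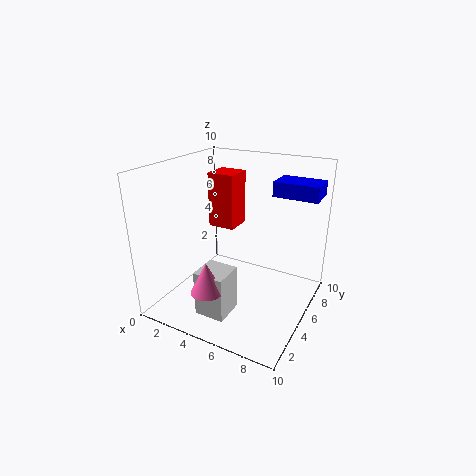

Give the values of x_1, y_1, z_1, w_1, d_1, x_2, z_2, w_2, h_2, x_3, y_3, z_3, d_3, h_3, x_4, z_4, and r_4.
x_1 = 7; y_1 = 6; z_1 = 8; w_1 = 3; d_1 = 2; x_2 = 2; z_2 = 5; w_2 = 2; h_2 = 4; x_3 = 4; y_3 = 1; z_3 = 1; d_3 = 2; h_3 = 3; x_4 = 5; z_4 = 3; r_4 = 1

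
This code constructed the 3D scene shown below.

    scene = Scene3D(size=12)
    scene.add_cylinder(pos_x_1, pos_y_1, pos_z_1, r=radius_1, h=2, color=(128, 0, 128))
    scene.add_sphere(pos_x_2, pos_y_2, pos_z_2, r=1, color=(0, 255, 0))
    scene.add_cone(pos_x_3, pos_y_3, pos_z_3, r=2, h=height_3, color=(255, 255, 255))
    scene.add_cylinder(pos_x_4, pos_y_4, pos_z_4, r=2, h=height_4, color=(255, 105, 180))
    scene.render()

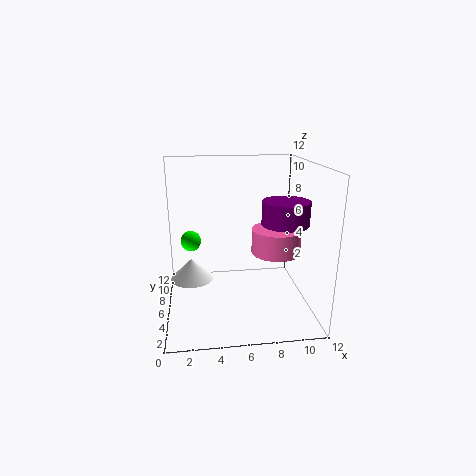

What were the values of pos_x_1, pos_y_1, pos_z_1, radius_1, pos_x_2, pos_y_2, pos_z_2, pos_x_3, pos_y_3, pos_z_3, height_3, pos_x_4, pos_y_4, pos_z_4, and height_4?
pos_x_1 = 10; pos_y_1 = 6; pos_z_1 = 7; radius_1 = 2; pos_x_2 = 2; pos_y_2 = 11; pos_z_2 = 4; pos_x_3 = 2; pos_y_3 = 9; pos_z_3 = 1; height_3 = 2; pos_x_4 = 9; pos_y_4 = 5; pos_z_4 = 5; height_4 = 2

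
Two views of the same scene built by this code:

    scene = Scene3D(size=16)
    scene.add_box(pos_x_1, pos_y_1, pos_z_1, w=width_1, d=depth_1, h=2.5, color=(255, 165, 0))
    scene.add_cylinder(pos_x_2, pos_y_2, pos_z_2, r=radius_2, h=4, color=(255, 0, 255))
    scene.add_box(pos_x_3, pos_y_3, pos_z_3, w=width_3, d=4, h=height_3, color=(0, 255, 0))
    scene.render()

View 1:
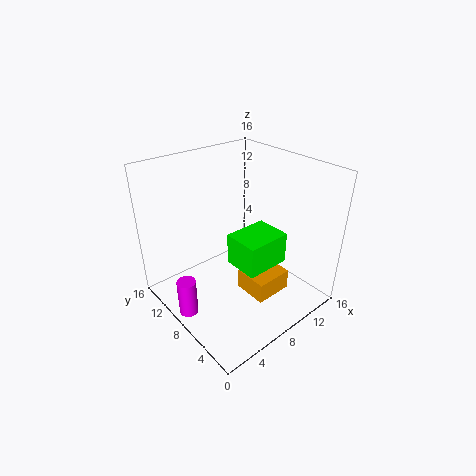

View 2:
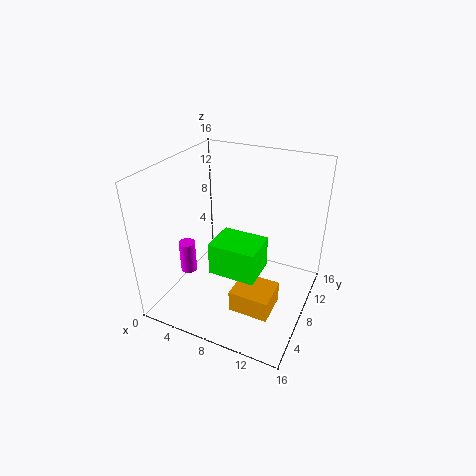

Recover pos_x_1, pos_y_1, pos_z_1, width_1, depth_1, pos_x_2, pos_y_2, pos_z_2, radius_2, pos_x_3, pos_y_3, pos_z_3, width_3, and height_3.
pos_x_1 = 8.5, pos_y_1 = 4.5, pos_z_1 = 0.5, width_1 = 4.5, depth_1 = 4, pos_x_2 = 1, pos_y_2 = 8, pos_z_2 = 1.5, radius_2 = 1, pos_x_3 = 6.5, pos_y_3 = 4, pos_z_3 = 5.5, width_3 = 5, height_3 = 3.5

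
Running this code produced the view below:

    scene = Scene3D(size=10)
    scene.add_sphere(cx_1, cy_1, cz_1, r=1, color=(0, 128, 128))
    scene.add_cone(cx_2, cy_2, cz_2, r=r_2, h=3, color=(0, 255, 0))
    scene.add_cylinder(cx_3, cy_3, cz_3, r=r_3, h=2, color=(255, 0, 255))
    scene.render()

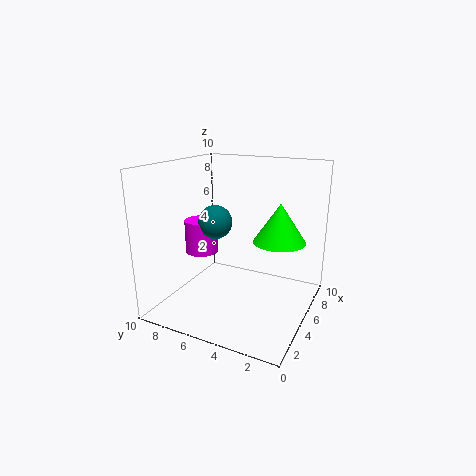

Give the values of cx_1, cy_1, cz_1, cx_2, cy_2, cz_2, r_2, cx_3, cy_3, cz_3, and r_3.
cx_1 = 2; cy_1 = 5; cz_1 = 7; cx_2 = 8; cy_2 = 3; cz_2 = 4; r_2 = 2; cx_3 = 2; cy_3 = 6; cz_3 = 5; r_3 = 1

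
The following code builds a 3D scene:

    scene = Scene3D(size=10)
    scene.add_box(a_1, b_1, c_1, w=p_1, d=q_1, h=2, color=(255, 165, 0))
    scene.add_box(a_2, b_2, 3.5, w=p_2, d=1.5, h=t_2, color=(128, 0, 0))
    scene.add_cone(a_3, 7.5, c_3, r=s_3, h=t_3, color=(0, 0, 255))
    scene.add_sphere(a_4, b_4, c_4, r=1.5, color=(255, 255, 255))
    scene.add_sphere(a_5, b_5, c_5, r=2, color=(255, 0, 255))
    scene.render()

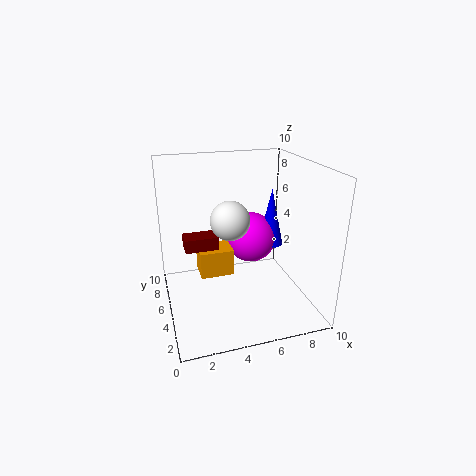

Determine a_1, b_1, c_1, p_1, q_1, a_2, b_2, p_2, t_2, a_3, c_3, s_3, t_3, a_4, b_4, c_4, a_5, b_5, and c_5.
a_1 = 2.5
b_1 = 6
c_1 = 1.5
p_1 = 2.5
q_1 = 2
a_2 = 1.5
b_2 = 6.5
p_2 = 2.5
t_2 = 1
a_3 = 8.5
c_3 = 3
s_3 = 1
t_3 = 4.5
a_4 = 5
b_4 = 7
c_4 = 5.5
a_5 = 7
b_5 = 8
c_5 = 3.5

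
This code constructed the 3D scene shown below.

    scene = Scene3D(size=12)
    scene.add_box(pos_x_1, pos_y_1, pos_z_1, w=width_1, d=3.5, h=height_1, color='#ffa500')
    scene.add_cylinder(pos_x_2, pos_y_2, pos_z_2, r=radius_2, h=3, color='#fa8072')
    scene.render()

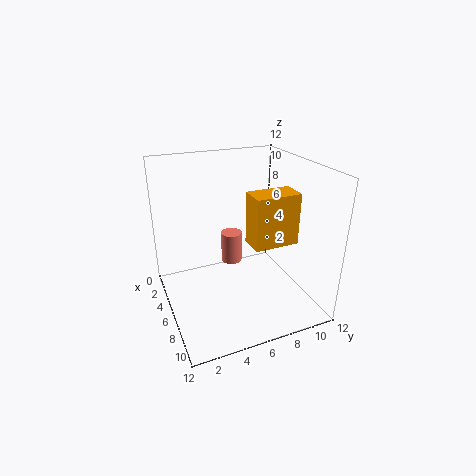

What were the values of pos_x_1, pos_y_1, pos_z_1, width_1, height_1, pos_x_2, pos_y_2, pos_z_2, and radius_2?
pos_x_1 = 7.5
pos_y_1 = 6
pos_z_1 = 6.5
width_1 = 2
height_1 = 4
pos_x_2 = 2
pos_y_2 = 7
pos_z_2 = 1.5
radius_2 = 1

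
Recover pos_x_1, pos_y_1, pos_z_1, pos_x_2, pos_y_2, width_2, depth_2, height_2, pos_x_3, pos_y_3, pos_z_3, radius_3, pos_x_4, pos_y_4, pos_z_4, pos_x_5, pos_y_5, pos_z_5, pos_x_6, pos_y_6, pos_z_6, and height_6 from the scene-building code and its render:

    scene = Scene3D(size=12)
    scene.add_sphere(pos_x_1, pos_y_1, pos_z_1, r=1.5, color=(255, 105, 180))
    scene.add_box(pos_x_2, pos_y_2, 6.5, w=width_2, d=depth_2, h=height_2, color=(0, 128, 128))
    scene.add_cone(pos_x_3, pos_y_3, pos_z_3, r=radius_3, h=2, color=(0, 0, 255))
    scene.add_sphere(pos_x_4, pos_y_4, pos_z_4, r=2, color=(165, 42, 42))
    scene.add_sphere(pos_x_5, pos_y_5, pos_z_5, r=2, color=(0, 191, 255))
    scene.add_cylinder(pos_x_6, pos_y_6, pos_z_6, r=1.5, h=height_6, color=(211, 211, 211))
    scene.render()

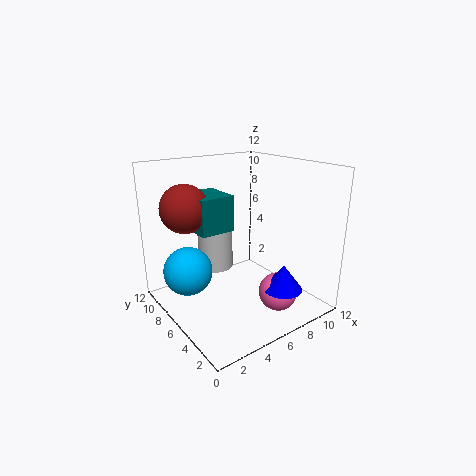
pos_x_1 = 7; pos_y_1 = 2; pos_z_1 = 2.5; pos_x_2 = 3; pos_y_2 = 6.5; width_2 = 3; depth_2 = 3.5; height_2 = 3; pos_x_3 = 7; pos_y_3 = 1.5; pos_z_3 = 3; radius_3 = 1.5; pos_x_4 = 2.5; pos_y_4 = 8.5; pos_z_4 = 8.5; pos_x_5 = 2; pos_y_5 = 7.5; pos_z_5 = 3.5; pos_x_6 = 5; pos_y_6 = 8; pos_z_6 = 3; height_6 = 3.5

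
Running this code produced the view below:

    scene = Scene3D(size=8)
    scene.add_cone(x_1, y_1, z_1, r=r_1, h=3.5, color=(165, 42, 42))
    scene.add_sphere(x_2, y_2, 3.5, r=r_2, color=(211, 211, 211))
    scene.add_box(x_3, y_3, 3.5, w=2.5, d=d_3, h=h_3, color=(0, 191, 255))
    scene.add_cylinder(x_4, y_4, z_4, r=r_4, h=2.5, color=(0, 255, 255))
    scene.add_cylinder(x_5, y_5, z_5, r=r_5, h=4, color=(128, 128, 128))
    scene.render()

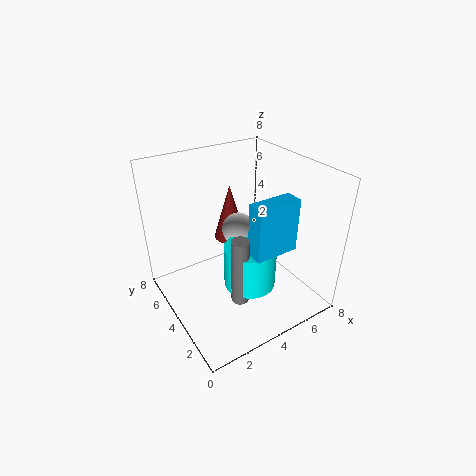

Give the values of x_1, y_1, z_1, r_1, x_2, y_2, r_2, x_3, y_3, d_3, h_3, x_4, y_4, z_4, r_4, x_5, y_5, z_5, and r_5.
x_1 = 5, y_1 = 6.5, z_1 = 2.5, r_1 = 1, x_2 = 5, y_2 = 5.5, r_2 = 1, x_3 = 4, y_3 = 2, d_3 = 1, h_3 = 3, x_4 = 4.5, y_4 = 3.5, z_4 = 1, r_4 = 1.5, x_5 = 3.5, y_5 = 3, z_5 = 0.5, r_5 = 0.5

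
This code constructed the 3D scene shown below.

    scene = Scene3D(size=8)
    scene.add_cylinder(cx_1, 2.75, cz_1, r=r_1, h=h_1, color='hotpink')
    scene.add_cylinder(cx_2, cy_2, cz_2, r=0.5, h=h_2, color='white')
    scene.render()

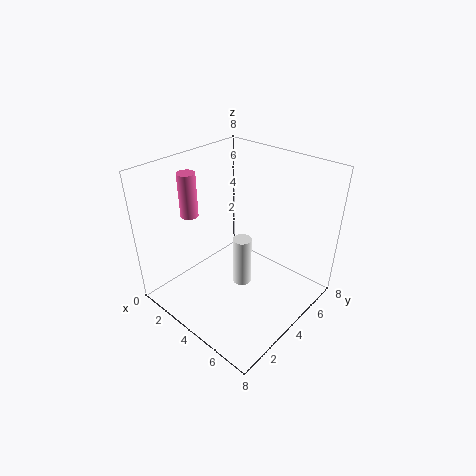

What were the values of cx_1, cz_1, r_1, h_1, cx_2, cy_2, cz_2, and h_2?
cx_1 = 1.5
cz_1 = 5
r_1 = 0.5
h_1 = 2.5
cx_2 = 4.75
cy_2 = 3.5
cz_2 = 1.75
h_2 = 2.75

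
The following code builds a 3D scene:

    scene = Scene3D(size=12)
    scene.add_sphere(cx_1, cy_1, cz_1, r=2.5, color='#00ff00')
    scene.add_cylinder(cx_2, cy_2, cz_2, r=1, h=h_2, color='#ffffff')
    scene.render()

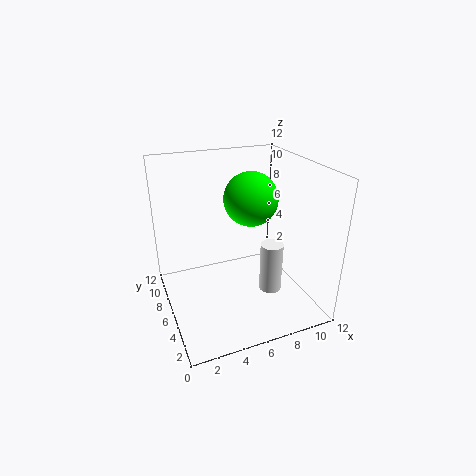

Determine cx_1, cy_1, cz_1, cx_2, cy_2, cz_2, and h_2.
cx_1 = 8.5
cy_1 = 9
cz_1 = 8
cx_2 = 9
cy_2 = 5.5
cz_2 = 0.5
h_2 = 4.5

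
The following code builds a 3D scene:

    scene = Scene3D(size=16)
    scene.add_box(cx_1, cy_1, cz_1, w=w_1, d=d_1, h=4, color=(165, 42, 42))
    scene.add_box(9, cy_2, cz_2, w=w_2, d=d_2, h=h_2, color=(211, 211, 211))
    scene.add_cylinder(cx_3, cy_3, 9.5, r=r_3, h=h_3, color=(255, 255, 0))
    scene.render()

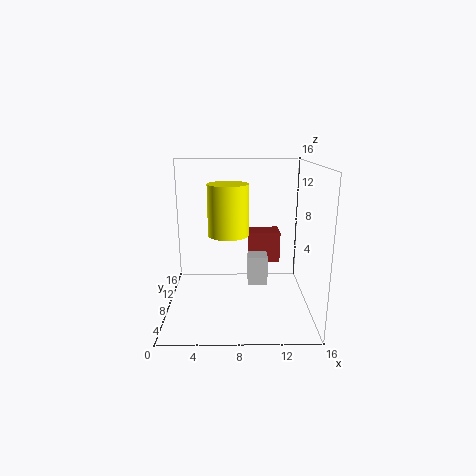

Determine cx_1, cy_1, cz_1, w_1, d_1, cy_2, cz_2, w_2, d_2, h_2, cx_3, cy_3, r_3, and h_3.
cx_1 = 9.5
cy_1 = 13
cz_1 = 3
w_1 = 4
d_1 = 3
cy_2 = 4.5
cz_2 = 4
w_2 = 2
d_2 = 2
h_2 = 3
cx_3 = 7
cy_3 = 4.5
r_3 = 2
h_3 = 5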